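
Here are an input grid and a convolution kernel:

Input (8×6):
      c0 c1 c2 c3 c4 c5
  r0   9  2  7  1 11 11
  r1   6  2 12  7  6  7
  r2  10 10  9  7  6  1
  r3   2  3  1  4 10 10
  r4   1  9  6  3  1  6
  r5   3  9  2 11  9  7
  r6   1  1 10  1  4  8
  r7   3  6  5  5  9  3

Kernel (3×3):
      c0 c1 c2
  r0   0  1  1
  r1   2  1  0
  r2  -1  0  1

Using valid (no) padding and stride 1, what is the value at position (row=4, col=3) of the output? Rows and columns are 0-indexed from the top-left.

45

The receptive field on the input at this output position is [3 1 6 / 11 9 7 / 1 4 8]. Elementwise product with the kernel and sum: 1·1 + 6·1 + 11·2 + 9·1 + 1·-1 + 8·1.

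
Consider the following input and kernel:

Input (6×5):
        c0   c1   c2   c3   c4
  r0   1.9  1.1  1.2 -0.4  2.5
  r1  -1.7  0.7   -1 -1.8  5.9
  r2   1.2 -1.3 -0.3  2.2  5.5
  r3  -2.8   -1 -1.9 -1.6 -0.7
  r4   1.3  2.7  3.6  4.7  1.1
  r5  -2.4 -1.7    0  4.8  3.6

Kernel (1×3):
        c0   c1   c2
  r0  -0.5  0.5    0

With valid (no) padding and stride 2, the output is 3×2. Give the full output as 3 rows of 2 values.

Output[0,0]: The receptive field on the input at this output position is [1.9 1.1 1.2]. Elementwise product with the kernel and sum: 1.9·-0.5 + 1.1·0.5.

-0.4 -0.8
-1.25 1.25
0.7 0.55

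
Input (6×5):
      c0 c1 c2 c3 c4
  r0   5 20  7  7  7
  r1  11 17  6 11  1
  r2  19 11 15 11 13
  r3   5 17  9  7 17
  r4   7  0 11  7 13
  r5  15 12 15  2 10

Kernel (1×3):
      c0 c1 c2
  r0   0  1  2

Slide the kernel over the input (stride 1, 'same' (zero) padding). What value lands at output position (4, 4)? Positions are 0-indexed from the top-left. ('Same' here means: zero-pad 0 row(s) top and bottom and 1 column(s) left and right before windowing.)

13

The receptive field on the zero-padded input at this output position is [7 13 0]. Elementwise product with the kernel and sum: 13·1 + 0·2.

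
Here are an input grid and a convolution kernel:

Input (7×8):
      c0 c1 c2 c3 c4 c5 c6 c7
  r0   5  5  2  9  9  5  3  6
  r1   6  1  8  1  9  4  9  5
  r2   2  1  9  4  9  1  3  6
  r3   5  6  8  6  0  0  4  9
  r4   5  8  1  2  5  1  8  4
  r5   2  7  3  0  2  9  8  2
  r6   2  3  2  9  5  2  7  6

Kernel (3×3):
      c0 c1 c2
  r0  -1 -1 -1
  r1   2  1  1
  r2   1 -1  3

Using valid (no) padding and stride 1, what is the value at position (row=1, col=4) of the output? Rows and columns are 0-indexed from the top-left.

The receptive field on the input at this output position is [9 4 9 / 9 1 3 / 0 0 4]. Elementwise product with the kernel and sum: 9·-1 + 4·-1 + 9·-1 + 9·2 + 1·1 + 3·1 + 0·1 + 0·-1 + 4·3.

12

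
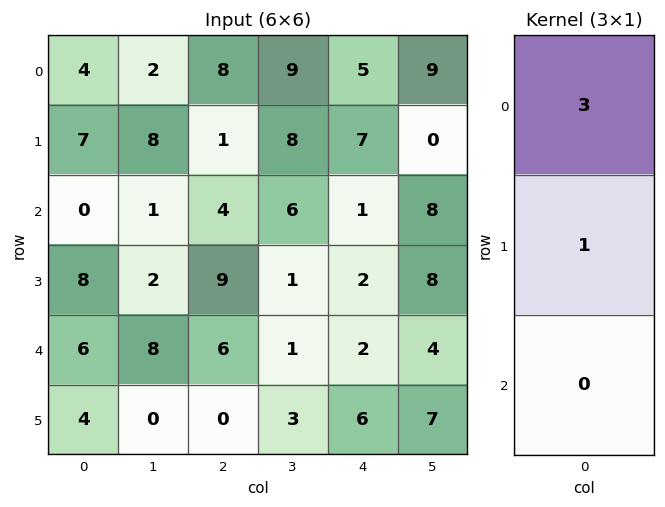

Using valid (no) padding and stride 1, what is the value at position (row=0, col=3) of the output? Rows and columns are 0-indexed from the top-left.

35

The receptive field on the input at this output position is [9 / 8 / 6]. Elementwise product with the kernel and sum: 9·3 + 8·1.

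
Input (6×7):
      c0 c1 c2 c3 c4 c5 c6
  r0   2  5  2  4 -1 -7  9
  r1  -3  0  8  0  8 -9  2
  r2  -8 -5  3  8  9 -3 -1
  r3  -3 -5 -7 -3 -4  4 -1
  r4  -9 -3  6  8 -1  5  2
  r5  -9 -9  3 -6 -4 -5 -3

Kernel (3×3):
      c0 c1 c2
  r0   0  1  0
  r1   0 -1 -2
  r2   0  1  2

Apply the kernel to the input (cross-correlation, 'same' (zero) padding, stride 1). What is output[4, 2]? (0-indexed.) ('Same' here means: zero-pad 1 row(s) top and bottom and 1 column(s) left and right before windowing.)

-38

The receptive field on the zero-padded input at this output position is [-5 -7 -3 / -3 6 8 / -9 3 -6]. Elementwise product with the kernel and sum: -7·1 + 6·-1 + 8·-2 + 3·1 + -6·2.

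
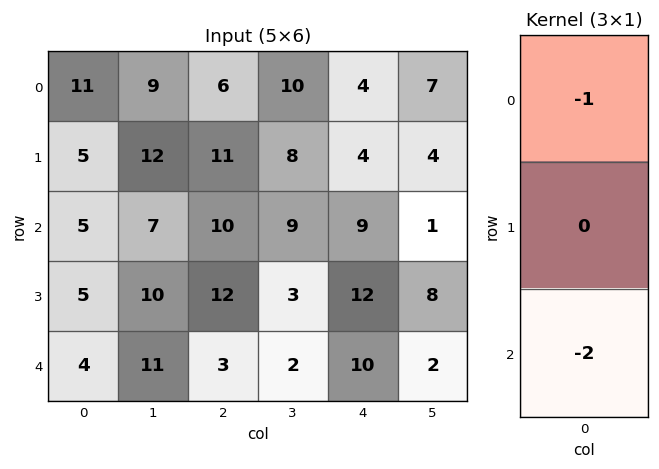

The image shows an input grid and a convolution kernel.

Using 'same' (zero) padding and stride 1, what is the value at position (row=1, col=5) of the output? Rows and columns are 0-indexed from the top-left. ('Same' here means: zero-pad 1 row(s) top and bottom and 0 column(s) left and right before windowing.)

-9

The receptive field on the zero-padded input at this output position is [7 / 4 / 1]. Elementwise product with the kernel and sum: 7·-1 + 1·-2.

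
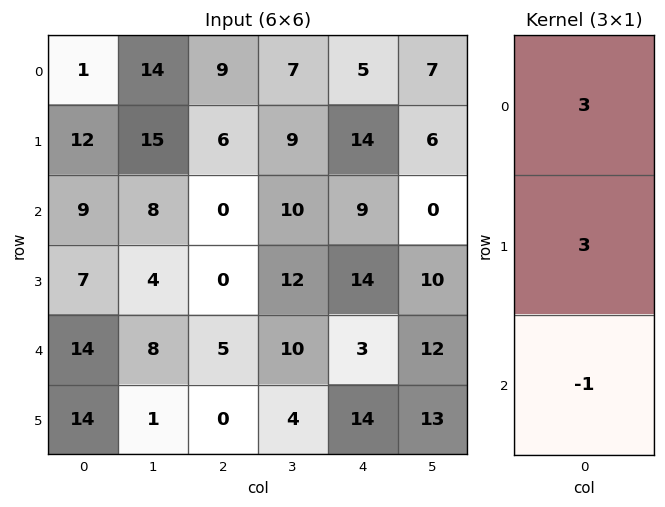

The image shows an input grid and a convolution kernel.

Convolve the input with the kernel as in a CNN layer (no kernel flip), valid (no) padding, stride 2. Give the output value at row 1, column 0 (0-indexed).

34

The receptive field on the input at this output position is [9 / 7 / 14]. Elementwise product with the kernel and sum: 9·3 + 7·3 + 14·-1.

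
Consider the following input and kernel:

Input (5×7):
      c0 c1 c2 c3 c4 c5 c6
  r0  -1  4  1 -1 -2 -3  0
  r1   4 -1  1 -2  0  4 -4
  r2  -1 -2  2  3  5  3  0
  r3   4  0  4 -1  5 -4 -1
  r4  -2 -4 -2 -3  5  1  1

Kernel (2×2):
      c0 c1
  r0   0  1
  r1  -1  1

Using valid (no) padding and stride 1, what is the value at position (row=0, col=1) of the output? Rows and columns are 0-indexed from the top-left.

3

The receptive field on the input at this output position is [4 1 / -1 1]. Elementwise product with the kernel and sum: 1·1 + -1·-1 + 1·1.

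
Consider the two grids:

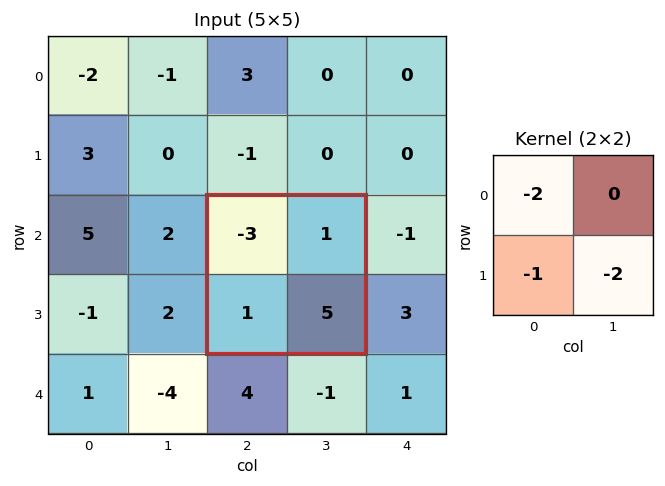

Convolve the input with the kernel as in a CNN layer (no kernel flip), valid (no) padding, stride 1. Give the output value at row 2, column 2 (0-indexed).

The receptive field on the input at this output position is [-3 1 / 1 5]. Elementwise product with the kernel and sum: -3·-2 + 1·-1 + 5·-2.

-5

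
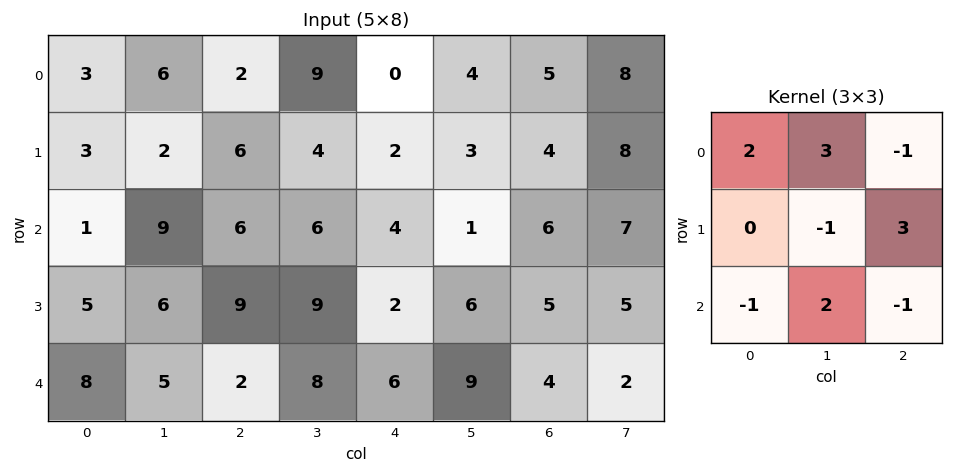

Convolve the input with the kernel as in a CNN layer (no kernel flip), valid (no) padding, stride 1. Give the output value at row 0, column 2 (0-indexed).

The receptive field on the input at this output position is [2 9 0 / 6 4 2 / 6 6 4]. Elementwise product with the kernel and sum: 2·2 + 9·3 + 0·-1 + 4·-1 + 2·3 + 6·-1 + 6·2 + 4·-1.

35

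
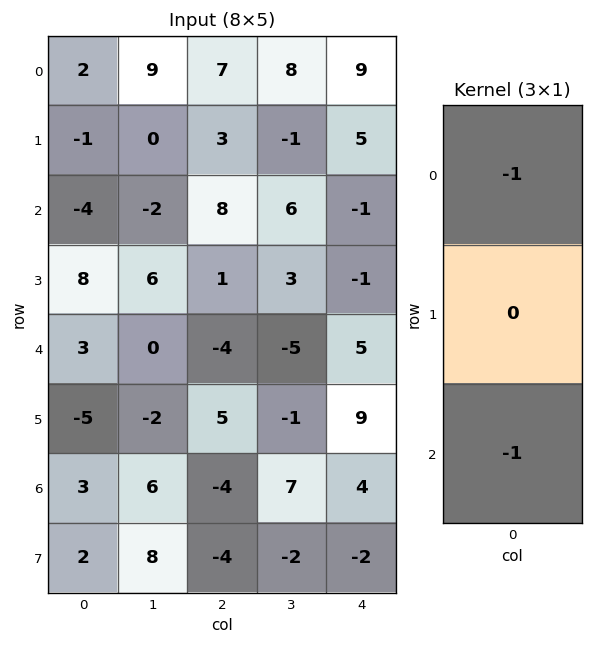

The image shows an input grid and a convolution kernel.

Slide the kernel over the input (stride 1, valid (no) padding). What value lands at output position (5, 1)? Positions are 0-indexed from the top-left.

The receptive field on the input at this output position is [-2 / 6 / 8]. Elementwise product with the kernel and sum: -2·-1 + 8·-1.

-6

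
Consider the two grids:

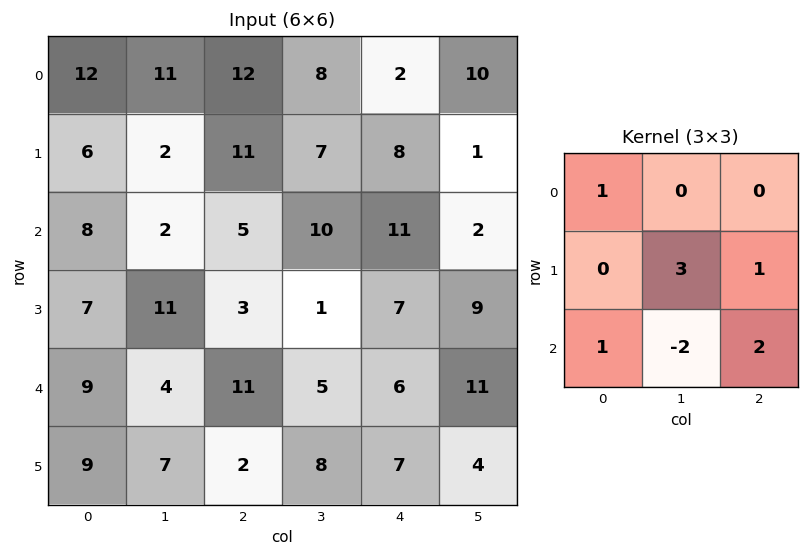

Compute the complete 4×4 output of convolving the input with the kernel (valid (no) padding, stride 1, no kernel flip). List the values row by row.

Output[0,0]: The receptive field on the input at this output position is [12 11 12 / 6 2 11 / 8 2 5]. Elementwise product with the kernel and sum: 12·1 + 2·3 + 11·1 + 8·1 + 2·-2 + 5·2.

43 63 48 25
8 34 67 47
67 4 28 55
29 68 24 32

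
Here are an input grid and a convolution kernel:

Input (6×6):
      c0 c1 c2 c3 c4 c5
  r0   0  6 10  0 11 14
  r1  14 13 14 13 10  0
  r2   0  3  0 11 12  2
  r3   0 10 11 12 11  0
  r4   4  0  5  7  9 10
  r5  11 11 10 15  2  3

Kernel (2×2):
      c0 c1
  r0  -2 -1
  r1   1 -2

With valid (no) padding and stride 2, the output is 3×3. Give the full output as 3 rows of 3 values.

Output[0,0]: The receptive field on the input at this output position is [0 6 / 14 13]. Elementwise product with the kernel and sum: 0·-2 + 6·-1 + 14·1 + 13·-2.
Output[0,1]: The receptive field on the input at this output position is [10 0 / 14 13]. Elementwise product with the kernel and sum: 10·-2 + 0·-1 + 14·1 + 13·-2.

-18 -32 -26
-23 -24 -15
-19 -37 -32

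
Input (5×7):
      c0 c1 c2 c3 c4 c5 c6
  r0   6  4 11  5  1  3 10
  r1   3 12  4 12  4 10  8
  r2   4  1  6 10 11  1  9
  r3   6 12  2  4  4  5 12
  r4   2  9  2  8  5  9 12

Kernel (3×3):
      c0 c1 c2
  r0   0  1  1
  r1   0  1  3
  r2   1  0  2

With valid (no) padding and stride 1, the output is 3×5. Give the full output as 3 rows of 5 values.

Output[0,0]: The receptive field on the input at this output position is [6 4 11 / 3 12 4 / 4 1 6]. Elementwise product with the kernel and sum: 4·1 + 11·1 + 12·1 + 4·3 + 4·1 + 6·2.
Output[0,1]: The receptive field on the input at this output position is [4 11 5 / 12 4 12 / 1 6 10]. Elementwise product with the kernel and sum: 11·1 + 5·1 + 4·1 + 12·3 + 1·1 + 10·2.

55 77 58 50 76
45 72 69 42 74
31 55 49 57 80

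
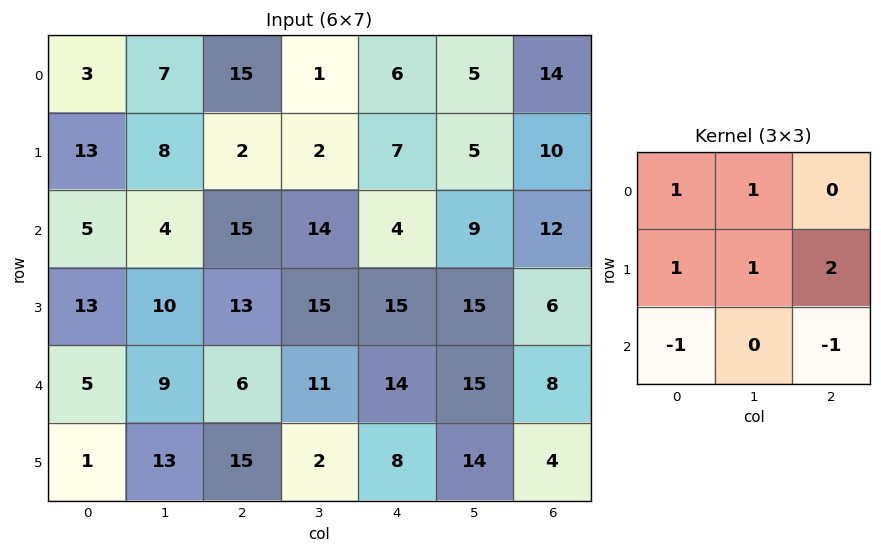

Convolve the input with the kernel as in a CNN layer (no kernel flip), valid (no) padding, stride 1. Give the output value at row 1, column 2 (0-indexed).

13

The receptive field on the input at this output position is [2 2 7 / 15 14 4 / 13 15 15]. Elementwise product with the kernel and sum: 2·1 + 2·1 + 15·1 + 14·1 + 4·2 + 13·-1 + 15·-1.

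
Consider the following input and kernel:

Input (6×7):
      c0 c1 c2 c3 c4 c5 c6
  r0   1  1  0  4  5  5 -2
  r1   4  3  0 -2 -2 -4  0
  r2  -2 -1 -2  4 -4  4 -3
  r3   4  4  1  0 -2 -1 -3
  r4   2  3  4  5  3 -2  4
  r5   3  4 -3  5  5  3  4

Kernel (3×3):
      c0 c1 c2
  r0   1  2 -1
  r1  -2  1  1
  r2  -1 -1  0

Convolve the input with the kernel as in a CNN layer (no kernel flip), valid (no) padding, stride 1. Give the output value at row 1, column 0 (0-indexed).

The receptive field on the input at this output position is [4 3 0 / -2 -1 -2 / 4 4 1]. Elementwise product with the kernel and sum: 4·1 + 3·2 + 0·-1 + -2·-2 + -1·1 + -2·1 + 4·-1 + 4·-1.

3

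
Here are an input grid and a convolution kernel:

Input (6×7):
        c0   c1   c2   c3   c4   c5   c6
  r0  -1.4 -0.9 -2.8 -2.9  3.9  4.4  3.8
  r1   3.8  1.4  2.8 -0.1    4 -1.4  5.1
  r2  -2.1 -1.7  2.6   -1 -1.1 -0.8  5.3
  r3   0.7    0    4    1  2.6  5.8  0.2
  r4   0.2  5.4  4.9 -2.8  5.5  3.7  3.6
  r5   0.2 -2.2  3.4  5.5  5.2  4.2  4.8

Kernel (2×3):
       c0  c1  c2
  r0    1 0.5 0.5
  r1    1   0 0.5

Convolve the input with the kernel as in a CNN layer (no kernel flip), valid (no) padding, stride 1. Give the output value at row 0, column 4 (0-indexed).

The receptive field on the input at this output position is [3.9 4.4 3.8 / 4 -1.4 5.1]. Elementwise product with the kernel and sum: 3.9·1 + 4.4·0.5 + 3.8·0.5 + 4·1 + 5.1·0.5.

14.55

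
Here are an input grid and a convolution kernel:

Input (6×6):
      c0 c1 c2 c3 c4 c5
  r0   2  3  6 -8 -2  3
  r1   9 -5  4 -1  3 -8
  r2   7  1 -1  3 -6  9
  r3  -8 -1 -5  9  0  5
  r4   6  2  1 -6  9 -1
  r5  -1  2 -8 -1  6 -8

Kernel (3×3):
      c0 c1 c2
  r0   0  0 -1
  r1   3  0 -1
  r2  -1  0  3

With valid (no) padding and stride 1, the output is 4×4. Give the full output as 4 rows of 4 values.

Output[0,0]: The receptive field on the input at this output position is [2 3 6 / 9 -5 4 / 7 1 -1]. Elementwise product with the kernel and sum: 6·-1 + 9·3 + 4·-1 + 7·-1 + -1·3.
Output[0,1]: The receptive field on the input at this output position is [3 6 -8 / -5 4 -1 / 1 -1 3]. Elementwise product with the kernel and sum: -8·-1 + -5·3 + -1·-1 + 1·-1 + 3·3.

7 2 -6 26
11 29 5 14
-21 -35 17 16
-1 -2 20 -45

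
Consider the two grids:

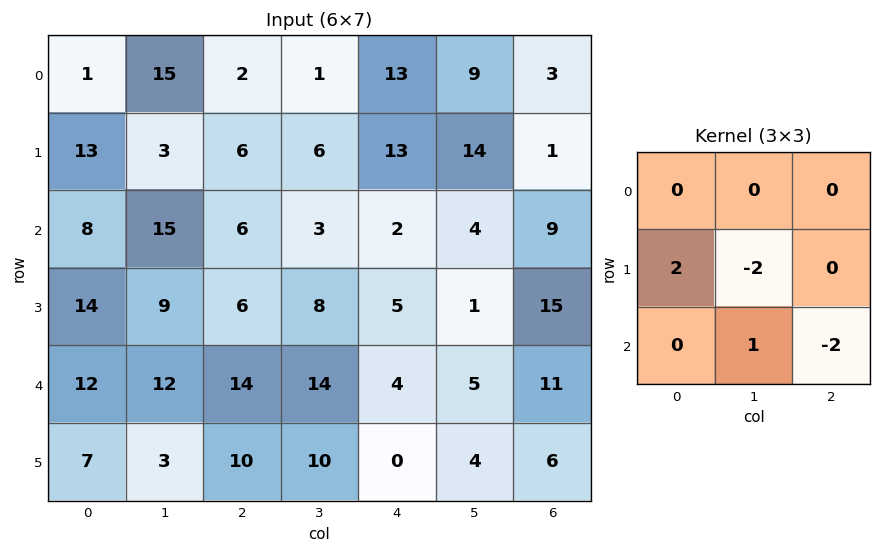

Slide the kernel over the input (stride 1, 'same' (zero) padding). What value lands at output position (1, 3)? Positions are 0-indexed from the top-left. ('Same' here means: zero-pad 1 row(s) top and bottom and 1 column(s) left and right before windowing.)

The receptive field on the zero-padded input at this output position is [2 1 13 / 6 6 13 / 6 3 2]. Elementwise product with the kernel and sum: 6·2 + 6·-2 + 3·1 + 2·-2.

-1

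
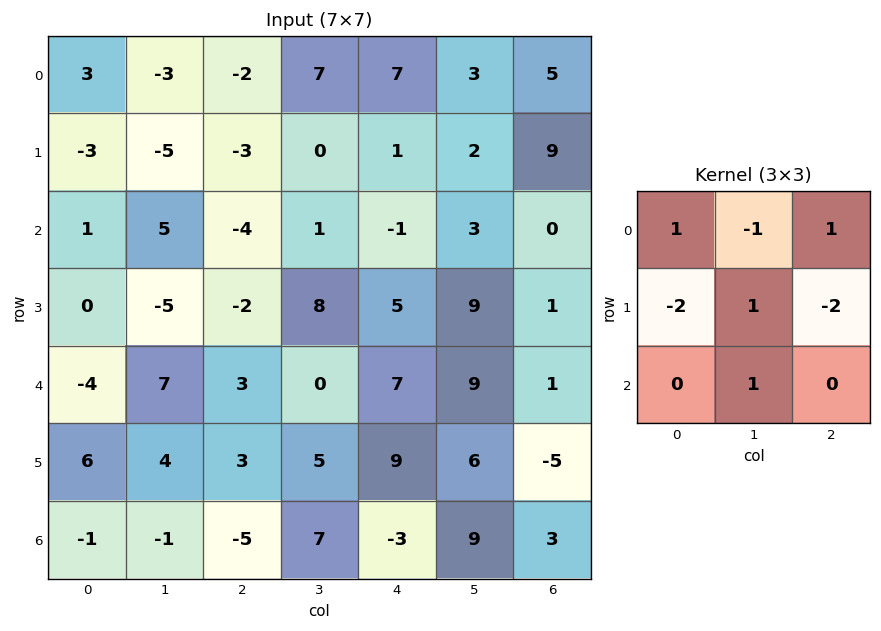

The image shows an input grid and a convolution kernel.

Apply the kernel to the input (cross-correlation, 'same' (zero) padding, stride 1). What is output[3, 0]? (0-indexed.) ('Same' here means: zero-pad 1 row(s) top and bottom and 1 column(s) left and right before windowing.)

10

The receptive field on the zero-padded input at this output position is [0 1 5 / 0 0 -5 / 0 -4 7]. Elementwise product with the kernel and sum: 0·1 + 1·-1 + 5·1 + 0·-2 + 0·1 + -5·-2 + -4·1.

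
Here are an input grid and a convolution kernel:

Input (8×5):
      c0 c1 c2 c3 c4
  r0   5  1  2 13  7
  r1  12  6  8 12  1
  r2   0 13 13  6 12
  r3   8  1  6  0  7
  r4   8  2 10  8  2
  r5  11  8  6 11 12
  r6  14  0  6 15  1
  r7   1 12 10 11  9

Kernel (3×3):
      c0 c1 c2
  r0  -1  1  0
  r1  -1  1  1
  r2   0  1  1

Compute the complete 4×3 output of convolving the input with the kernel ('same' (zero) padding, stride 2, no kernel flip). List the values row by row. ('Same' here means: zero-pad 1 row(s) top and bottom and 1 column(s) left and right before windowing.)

Output[0,0]: The receptive field on the zero-padded input at this output position is [0 0 0 / 0 5 1 / 0 12 6]. Elementwise product with the kernel and sum: 0·-1 + 0·1 + 0·-1 + 5·1 + 1·1 + 12·1 + 6·1.
Output[0,1]: The receptive field on the zero-padded input at this output position is [0 0 0 / 1 2 13 / 6 8 12]. Elementwise product with the kernel and sum: 0·-1 + 0·1 + 1·-1 + 2·1 + 13·1 + 8·1 + 12·1.

24 34 -5
34 14 2
37 38 13
38 40 -4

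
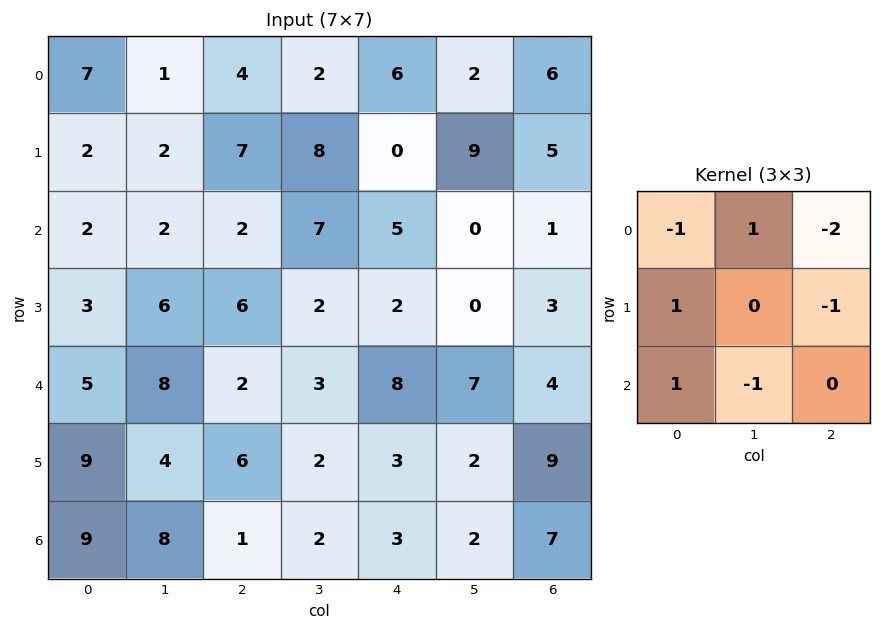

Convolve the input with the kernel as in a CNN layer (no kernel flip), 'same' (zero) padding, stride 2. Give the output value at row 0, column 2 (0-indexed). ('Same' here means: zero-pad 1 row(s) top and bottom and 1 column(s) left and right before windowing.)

The receptive field on the zero-padded input at this output position is [0 0 0 / 2 6 2 / 8 0 9]. Elementwise product with the kernel and sum: 0·-1 + 0·1 + 0·-2 + 2·1 + 2·-1 + 8·1 + 0·-1.

8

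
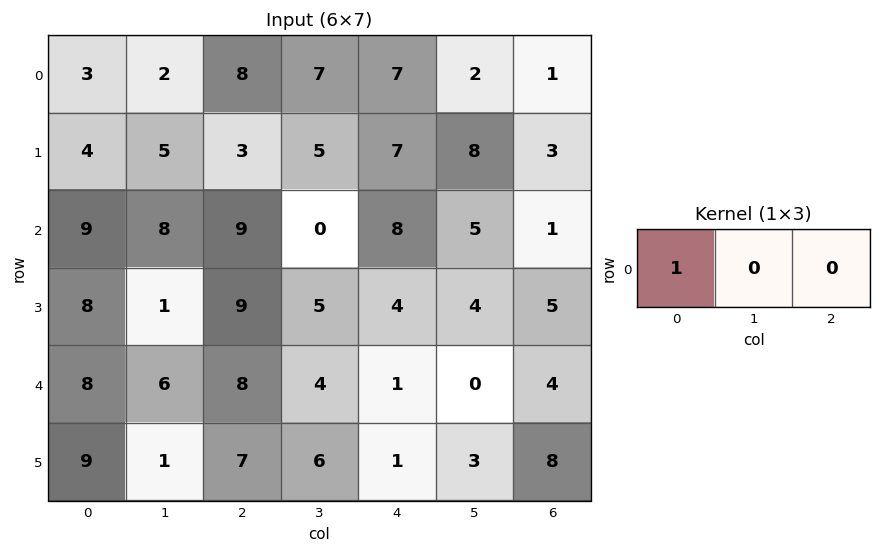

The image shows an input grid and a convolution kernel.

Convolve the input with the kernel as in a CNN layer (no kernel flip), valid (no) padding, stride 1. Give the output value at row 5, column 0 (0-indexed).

The receptive field on the input at this output position is [9 1 7]. Elementwise product with the kernel and sum: 9·1.

9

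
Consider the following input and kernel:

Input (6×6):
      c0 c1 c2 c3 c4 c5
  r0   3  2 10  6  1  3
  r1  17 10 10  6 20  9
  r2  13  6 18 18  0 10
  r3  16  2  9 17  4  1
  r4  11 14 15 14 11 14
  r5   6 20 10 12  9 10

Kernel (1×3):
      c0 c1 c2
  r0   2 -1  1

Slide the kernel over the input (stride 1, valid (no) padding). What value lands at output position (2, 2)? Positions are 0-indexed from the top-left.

18

The receptive field on the input at this output position is [18 18 0]. Elementwise product with the kernel and sum: 18·2 + 18·-1 + 0·1.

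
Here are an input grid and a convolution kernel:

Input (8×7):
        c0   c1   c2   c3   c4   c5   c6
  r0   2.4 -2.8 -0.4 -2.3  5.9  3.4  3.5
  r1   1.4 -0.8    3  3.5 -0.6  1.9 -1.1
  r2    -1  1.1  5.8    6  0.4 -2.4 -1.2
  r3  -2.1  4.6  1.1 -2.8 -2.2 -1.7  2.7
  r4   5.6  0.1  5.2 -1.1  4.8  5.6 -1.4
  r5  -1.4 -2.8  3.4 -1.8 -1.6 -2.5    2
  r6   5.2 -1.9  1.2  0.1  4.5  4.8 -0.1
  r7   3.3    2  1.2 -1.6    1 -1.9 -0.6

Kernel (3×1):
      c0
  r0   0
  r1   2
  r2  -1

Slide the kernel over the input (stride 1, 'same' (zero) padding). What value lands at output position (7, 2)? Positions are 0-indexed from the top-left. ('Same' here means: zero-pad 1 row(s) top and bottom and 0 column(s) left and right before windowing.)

2.4

The receptive field on the zero-padded input at this output position is [1.2 / 1.2 / 0]. Elementwise product with the kernel and sum: 1.2·2 + 0·-1.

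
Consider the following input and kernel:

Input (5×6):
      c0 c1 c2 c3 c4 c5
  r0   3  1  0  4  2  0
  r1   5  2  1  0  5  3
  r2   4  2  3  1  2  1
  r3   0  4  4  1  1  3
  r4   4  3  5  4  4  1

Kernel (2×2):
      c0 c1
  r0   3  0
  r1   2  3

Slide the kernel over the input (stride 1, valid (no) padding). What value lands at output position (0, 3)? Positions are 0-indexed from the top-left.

The receptive field on the input at this output position is [4 2 / 0 5]. Elementwise product with the kernel and sum: 4·3 + 0·2 + 5·3.

27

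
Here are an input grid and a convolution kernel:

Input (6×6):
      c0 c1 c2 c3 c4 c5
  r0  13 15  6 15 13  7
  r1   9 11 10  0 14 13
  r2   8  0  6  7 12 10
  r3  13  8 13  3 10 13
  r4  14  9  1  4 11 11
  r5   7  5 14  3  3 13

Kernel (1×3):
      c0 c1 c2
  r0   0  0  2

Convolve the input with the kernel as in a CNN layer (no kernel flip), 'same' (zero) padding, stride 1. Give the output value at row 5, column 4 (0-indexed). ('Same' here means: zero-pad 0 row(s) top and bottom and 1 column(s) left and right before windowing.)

The receptive field on the zero-padded input at this output position is [3 3 13]. Elementwise product with the kernel and sum: 13·2.

26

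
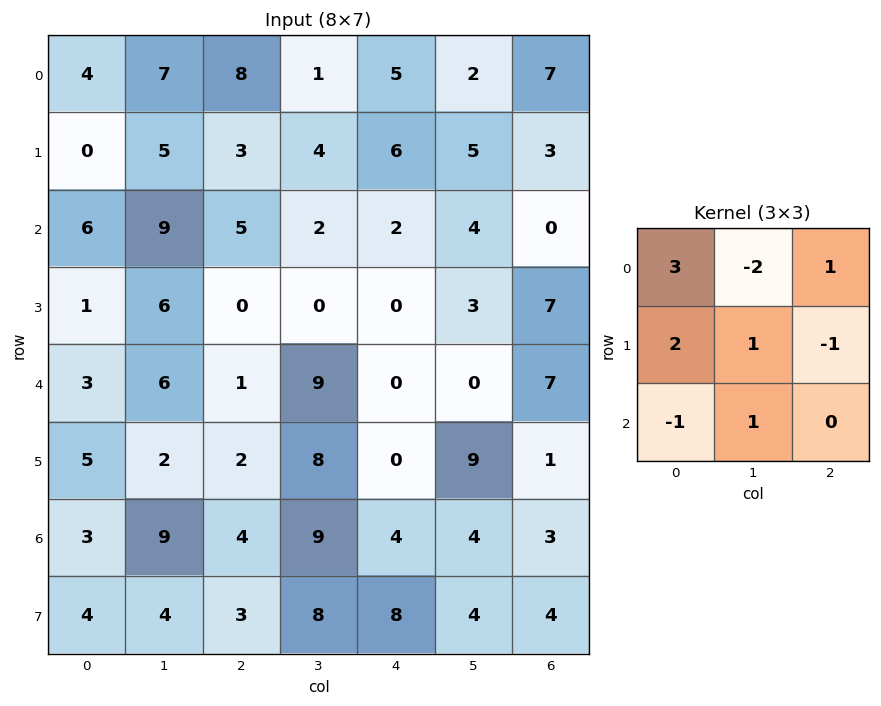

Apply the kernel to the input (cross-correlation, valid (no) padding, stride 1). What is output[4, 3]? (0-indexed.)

29

The receptive field on the input at this output position is [9 0 0 / 8 0 9 / 9 4 4]. Elementwise product with the kernel and sum: 9·3 + 0·-2 + 0·1 + 8·2 + 0·1 + 9·-1 + 9·-1 + 4·1.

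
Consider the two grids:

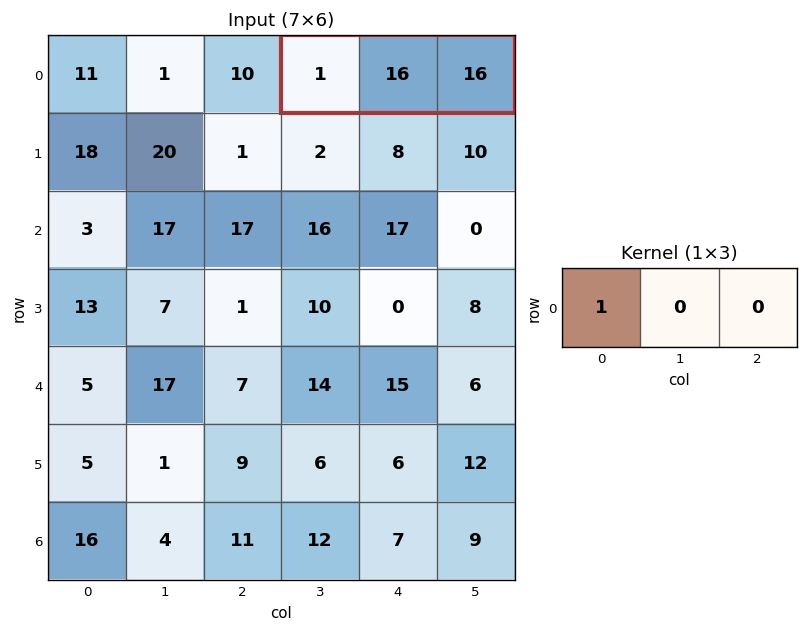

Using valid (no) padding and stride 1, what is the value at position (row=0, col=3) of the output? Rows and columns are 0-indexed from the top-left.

The receptive field on the input at this output position is [1 16 16]. Elementwise product with the kernel and sum: 1·1.

1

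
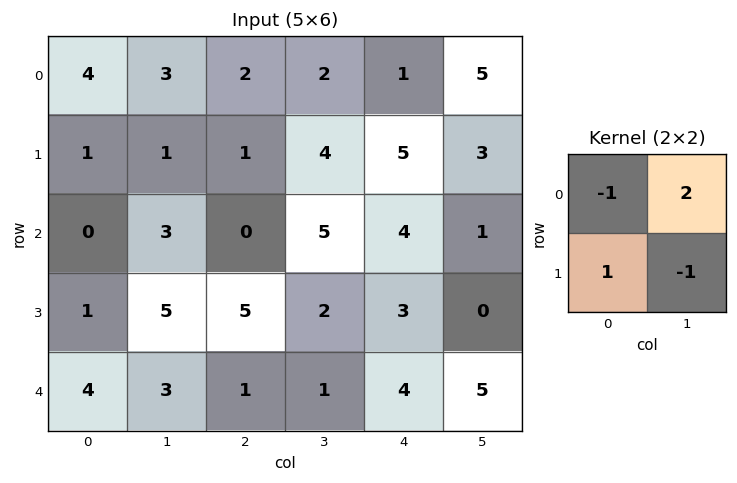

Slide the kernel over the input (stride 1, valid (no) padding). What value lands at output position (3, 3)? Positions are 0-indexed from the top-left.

1

The receptive field on the input at this output position is [2 3 / 1 4]. Elementwise product with the kernel and sum: 2·-1 + 3·2 + 1·1 + 4·-1.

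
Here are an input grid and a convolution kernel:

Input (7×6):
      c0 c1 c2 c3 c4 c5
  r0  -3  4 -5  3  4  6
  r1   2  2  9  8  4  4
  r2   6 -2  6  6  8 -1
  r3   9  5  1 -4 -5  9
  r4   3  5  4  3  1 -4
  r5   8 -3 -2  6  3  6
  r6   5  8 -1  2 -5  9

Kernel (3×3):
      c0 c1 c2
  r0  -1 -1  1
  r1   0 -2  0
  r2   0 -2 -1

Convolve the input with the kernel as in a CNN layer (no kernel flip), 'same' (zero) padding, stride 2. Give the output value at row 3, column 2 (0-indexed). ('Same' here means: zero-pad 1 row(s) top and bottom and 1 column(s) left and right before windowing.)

7

The receptive field on the zero-padded input at this output position is [6 3 6 / 2 -5 9 / 0 0 0]. Elementwise product with the kernel and sum: 6·-1 + 3·-1 + 6·1 + -5·-2 + 0·-2 + 0·-1.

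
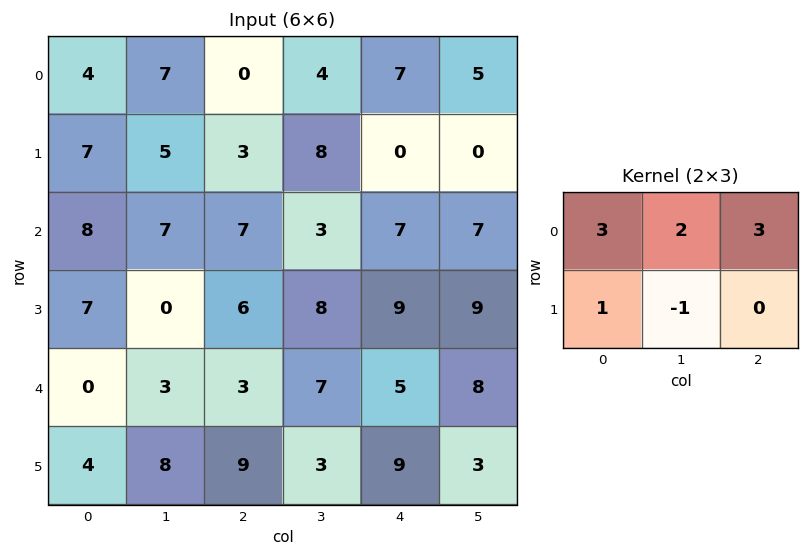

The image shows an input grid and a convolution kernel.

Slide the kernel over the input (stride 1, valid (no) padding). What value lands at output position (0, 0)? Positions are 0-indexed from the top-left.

The receptive field on the input at this output position is [4 7 0 / 7 5 3]. Elementwise product with the kernel and sum: 4·3 + 7·2 + 0·3 + 7·1 + 5·-1.

28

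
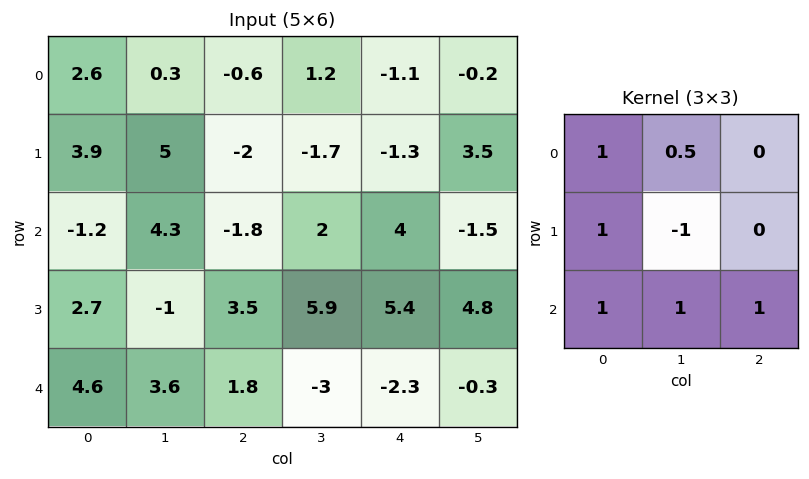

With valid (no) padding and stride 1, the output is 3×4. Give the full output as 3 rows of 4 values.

2.95 11.5 3.9 4.75
6.1 18.5 8.15 11.75
14.65 1.3 -6.7 -1.1

Output[0,0]: The receptive field on the input at this output position is [2.6 0.3 -0.6 / 3.9 5 -2 / -1.2 4.3 -1.8]. Elementwise product with the kernel and sum: 2.6·1 + 0.3·0.5 + 3.9·1 + 5·-1 + -1.2·1 + 4.3·1 + -1.8·1.
Output[0,1]: The receptive field on the input at this output position is [0.3 -0.6 1.2 / 5 -2 -1.7 / 4.3 -1.8 2]. Elementwise product with the kernel and sum: 0.3·1 + -0.6·0.5 + 5·1 + -2·-1 + 4.3·1 + -1.8·1 + 2·1.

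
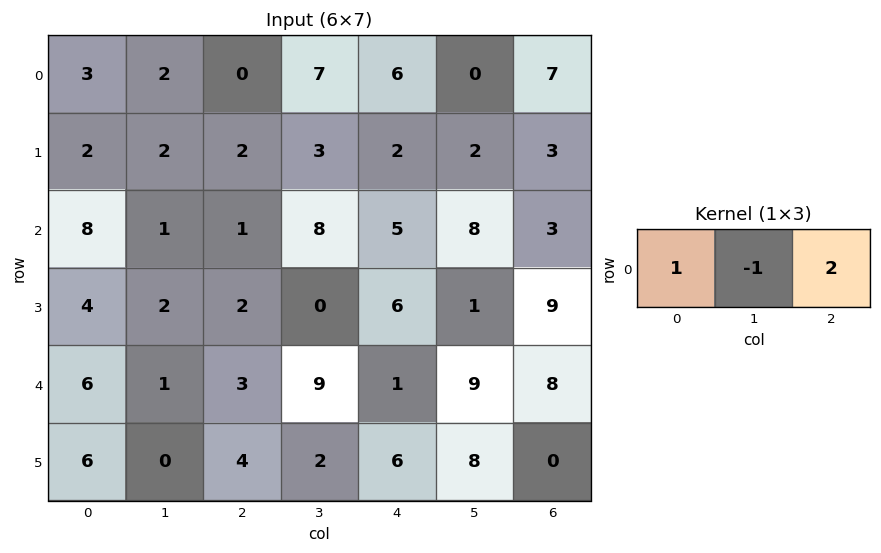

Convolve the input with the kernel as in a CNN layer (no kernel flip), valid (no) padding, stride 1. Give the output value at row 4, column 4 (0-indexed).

8

The receptive field on the input at this output position is [1 9 8]. Elementwise product with the kernel and sum: 1·1 + 9·-1 + 8·2.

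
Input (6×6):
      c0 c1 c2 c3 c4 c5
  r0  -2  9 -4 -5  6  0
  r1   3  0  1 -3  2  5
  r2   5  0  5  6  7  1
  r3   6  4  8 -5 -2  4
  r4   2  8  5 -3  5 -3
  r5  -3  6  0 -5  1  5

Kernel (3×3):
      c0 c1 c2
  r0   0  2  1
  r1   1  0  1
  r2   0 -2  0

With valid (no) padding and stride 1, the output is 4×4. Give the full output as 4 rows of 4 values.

18 -26 -13 0
3 -11 18 20
3 5 31 4
11 16 8 -8

Output[0,0]: The receptive field on the input at this output position is [-2 9 -4 / 3 0 1 / 5 0 5]. Elementwise product with the kernel and sum: 9·2 + -4·1 + 3·1 + 1·1 + 0·-2.
Output[0,1]: The receptive field on the input at this output position is [9 -4 -5 / 0 1 -3 / 0 5 6]. Elementwise product with the kernel and sum: -4·2 + -5·1 + 0·1 + -3·1 + 5·-2.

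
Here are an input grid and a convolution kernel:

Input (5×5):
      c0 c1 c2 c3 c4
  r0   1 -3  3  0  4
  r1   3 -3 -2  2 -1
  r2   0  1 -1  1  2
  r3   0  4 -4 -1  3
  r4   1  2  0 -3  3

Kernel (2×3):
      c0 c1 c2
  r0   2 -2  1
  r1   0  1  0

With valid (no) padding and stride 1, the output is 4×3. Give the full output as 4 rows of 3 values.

Output[0,0]: The receptive field on the input at this output position is [1 -3 3 / 3 -3 -2]. Elementwise product with the kernel and sum: 1·2 + -3·-2 + 3·1 + -3·1.
Output[0,1]: The receptive field on the input at this output position is [-3 3 0 / -3 -2 2]. Elementwise product with the kernel and sum: -3·2 + 3·-2 + 0·1 + -2·1.

8 -14 12
11 -1 -8
1 1 -3
-10 15 -6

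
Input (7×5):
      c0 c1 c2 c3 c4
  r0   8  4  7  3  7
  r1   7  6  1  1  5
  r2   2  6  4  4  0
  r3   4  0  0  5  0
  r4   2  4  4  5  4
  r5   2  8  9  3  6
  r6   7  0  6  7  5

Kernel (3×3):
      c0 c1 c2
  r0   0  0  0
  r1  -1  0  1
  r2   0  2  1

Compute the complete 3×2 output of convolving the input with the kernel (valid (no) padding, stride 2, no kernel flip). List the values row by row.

10 12
8 14
13 16

Output[0,0]: The receptive field on the input at this output position is [8 4 7 / 7 6 1 / 2 6 4]. Elementwise product with the kernel and sum: 7·-1 + 1·1 + 6·2 + 4·1.
Output[0,1]: The receptive field on the input at this output position is [7 3 7 / 1 1 5 / 4 4 0]. Elementwise product with the kernel and sum: 1·-1 + 5·1 + 4·2 + 0·1.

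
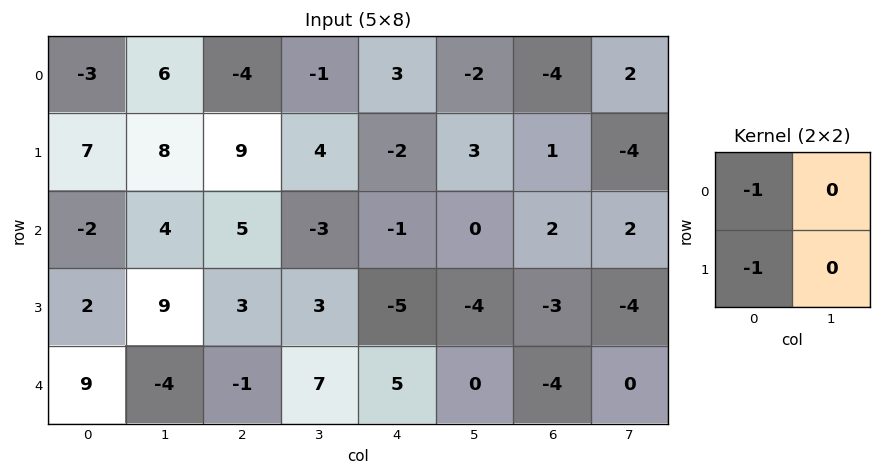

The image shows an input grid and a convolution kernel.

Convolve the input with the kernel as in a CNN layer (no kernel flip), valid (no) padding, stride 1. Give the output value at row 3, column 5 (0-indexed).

The receptive field on the input at this output position is [-4 -3 / 0 -4]. Elementwise product with the kernel and sum: -4·-1 + 0·-1.

4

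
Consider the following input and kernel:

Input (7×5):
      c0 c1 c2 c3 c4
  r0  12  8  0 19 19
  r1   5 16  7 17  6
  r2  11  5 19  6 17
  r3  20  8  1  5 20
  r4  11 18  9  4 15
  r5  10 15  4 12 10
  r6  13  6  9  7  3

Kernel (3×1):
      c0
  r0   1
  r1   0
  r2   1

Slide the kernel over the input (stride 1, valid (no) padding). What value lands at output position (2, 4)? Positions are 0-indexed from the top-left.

32

The receptive field on the input at this output position is [17 / 20 / 15]. Elementwise product with the kernel and sum: 17·1 + 15·1.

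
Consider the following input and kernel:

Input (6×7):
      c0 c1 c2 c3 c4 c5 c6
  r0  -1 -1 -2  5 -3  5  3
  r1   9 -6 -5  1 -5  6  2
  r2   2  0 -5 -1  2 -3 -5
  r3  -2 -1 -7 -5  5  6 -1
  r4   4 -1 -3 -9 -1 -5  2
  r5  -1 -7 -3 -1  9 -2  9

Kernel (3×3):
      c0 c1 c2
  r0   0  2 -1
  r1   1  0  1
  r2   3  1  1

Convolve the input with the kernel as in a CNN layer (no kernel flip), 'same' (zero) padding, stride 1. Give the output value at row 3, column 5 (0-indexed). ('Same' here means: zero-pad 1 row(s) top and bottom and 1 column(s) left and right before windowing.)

The receptive field on the zero-padded input at this output position is [2 -3 -5 / 5 6 -1 / -1 -5 2]. Elementwise product with the kernel and sum: -3·2 + -5·-1 + 5·1 + -1·1 + -1·3 + -5·1 + 2·1.

-3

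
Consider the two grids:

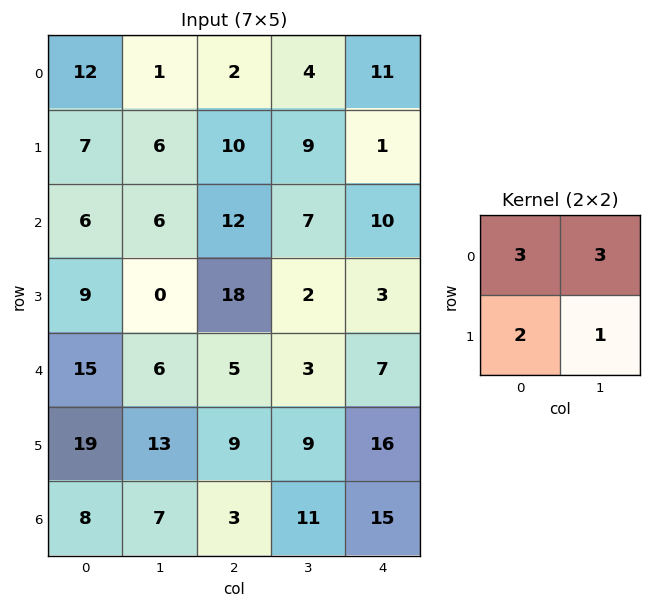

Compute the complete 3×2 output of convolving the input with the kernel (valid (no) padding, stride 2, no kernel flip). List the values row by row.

Output[0,0]: The receptive field on the input at this output position is [12 1 / 7 6]. Elementwise product with the kernel and sum: 12·3 + 1·3 + 7·2 + 6·1.

59 47
54 95
114 51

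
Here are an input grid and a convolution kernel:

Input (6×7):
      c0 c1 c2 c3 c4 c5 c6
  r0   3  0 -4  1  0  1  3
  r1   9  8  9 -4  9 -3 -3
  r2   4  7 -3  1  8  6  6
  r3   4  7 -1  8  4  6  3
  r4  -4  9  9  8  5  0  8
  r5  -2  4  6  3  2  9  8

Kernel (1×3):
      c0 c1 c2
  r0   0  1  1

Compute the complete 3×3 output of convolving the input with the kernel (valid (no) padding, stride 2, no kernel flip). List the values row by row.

Output[0,0]: The receptive field on the input at this output position is [3 0 -4]. Elementwise product with the kernel and sum: 0·1 + -4·1.

-4 1 4
4 9 12
18 13 8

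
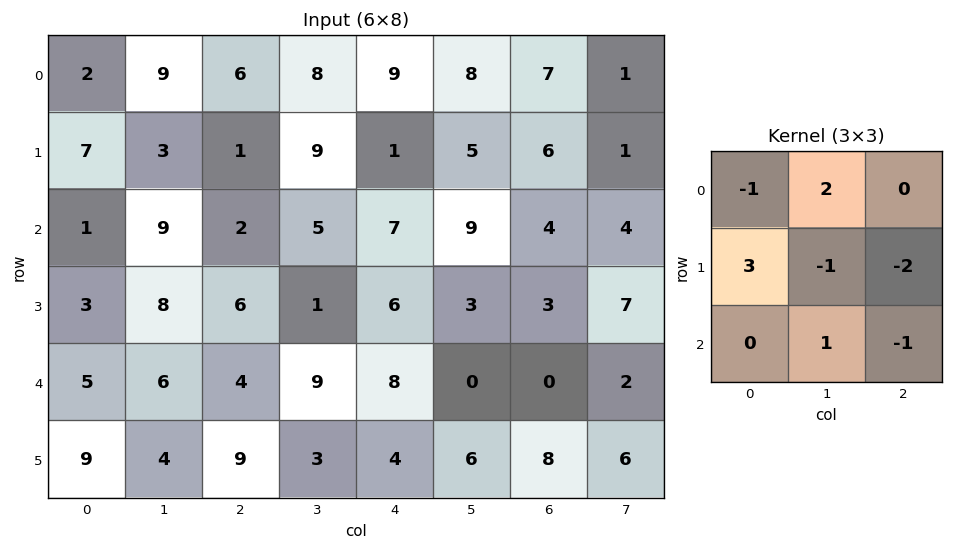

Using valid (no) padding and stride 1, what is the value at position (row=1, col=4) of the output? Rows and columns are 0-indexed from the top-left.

13

The receptive field on the input at this output position is [1 5 6 / 7 9 4 / 6 3 3]. Elementwise product with the kernel and sum: 1·-1 + 5·2 + 7·3 + 9·-1 + 4·-2 + 3·1 + 3·-1.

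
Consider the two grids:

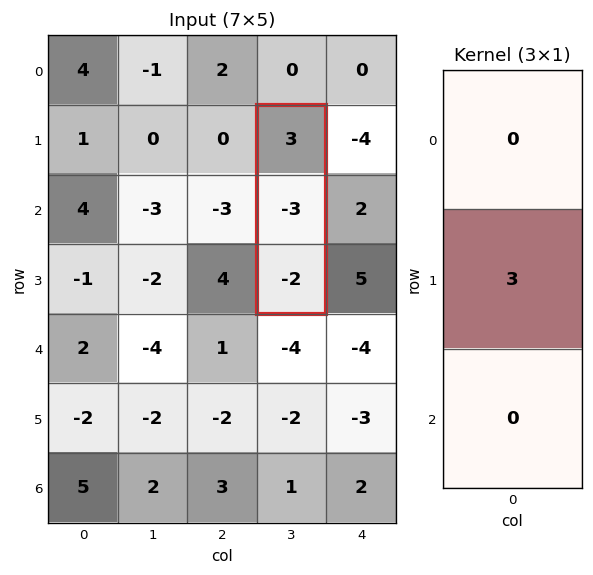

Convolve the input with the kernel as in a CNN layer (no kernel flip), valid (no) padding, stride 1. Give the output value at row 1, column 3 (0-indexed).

-9

The receptive field on the input at this output position is [3 / -3 / -2]. Elementwise product with the kernel and sum: -3·3.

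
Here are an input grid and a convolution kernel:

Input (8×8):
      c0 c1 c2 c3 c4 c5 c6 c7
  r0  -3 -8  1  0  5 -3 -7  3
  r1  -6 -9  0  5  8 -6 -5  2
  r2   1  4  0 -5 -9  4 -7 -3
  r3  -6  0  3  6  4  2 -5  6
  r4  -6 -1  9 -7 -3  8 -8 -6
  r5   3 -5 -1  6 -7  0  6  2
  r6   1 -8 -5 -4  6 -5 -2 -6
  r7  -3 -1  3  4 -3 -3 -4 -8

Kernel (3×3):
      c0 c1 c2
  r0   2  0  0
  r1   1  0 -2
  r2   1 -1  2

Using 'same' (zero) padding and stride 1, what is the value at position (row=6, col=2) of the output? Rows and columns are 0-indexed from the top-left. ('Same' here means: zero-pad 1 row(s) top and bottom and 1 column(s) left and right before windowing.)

-6

The receptive field on the zero-padded input at this output position is [-5 -1 6 / -8 -5 -4 / -1 3 4]. Elementwise product with the kernel and sum: -5·2 + -8·1 + -4·-2 + -1·1 + 3·-1 + 4·2.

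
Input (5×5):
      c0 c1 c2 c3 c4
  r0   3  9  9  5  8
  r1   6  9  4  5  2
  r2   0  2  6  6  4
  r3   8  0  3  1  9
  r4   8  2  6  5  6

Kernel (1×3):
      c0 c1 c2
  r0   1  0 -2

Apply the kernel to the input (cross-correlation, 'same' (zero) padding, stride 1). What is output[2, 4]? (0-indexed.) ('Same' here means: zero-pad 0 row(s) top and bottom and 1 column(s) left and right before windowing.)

The receptive field on the zero-padded input at this output position is [6 4 0]. Elementwise product with the kernel and sum: 6·1 + 0·-2.

6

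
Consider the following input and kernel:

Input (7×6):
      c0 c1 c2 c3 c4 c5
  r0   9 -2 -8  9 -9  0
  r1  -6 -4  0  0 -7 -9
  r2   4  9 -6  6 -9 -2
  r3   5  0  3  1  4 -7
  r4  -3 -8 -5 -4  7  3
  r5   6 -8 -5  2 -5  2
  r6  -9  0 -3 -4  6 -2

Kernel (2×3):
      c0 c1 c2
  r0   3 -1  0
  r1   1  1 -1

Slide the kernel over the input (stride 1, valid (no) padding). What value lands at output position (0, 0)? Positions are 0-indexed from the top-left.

19

The receptive field on the input at this output position is [9 -2 -8 / -6 -4 0]. Elementwise product with the kernel and sum: 9·3 + -2·-1 + -6·1 + -4·1 + 0·-1.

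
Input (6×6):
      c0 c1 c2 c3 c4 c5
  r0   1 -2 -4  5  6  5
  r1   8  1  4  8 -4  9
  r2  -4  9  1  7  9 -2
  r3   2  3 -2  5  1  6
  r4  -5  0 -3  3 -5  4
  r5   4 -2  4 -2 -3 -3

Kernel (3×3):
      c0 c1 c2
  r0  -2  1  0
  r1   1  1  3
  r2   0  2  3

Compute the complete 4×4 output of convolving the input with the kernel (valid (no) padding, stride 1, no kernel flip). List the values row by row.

Output[0,0]: The receptive field on the input at this output position is [1 -2 -4 / 8 1 4 / -4 9 1]. Elementwise product with the kernel and sum: 1·-2 + -2·1 + 8·1 + 1·1 + 4·3 + 9·2 + 1·3.

38 52 54 39
-7 44 48 10
7 2 2 21
-7 0 -19 -14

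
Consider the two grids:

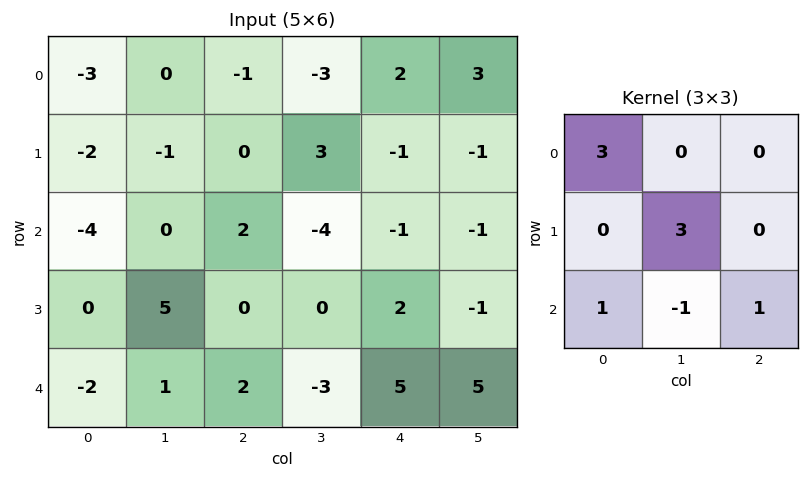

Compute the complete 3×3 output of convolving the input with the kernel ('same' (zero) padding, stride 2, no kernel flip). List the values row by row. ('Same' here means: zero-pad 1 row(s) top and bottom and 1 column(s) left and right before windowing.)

Output[0,0]: The receptive field on the zero-padded input at this output position is [0 0 0 / 0 -3 0 / 0 -2 -1]. Elementwise product with the kernel and sum: 0·3 + -3·3 + 0·1 + -2·-1 + -1·1.

-8 -1 9
-7 8 3
-6 21 15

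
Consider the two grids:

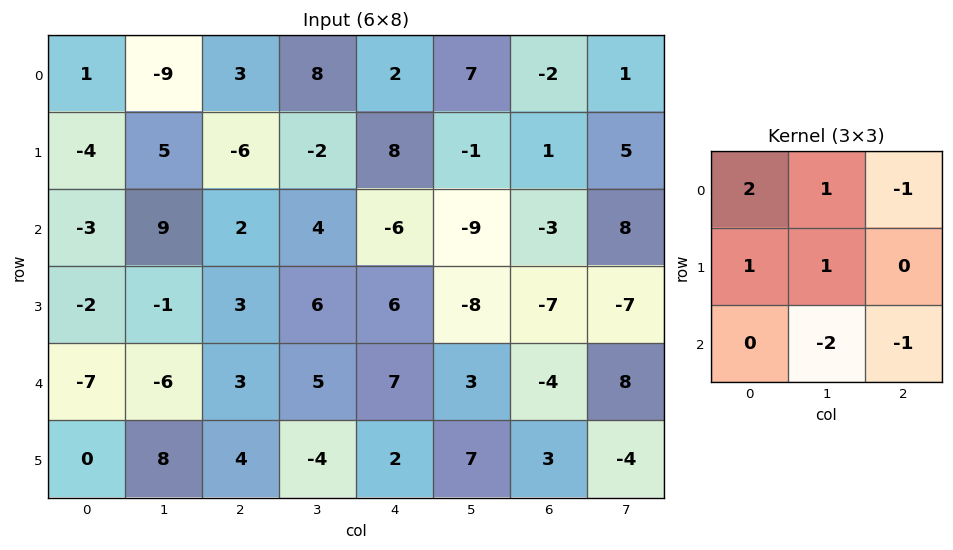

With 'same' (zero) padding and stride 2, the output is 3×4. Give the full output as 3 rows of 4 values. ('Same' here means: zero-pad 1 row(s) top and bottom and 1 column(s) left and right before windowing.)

4 8 -5 -2
-7 5 -1 3
-16 -12 27 -19

Output[0,0]: The receptive field on the zero-padded input at this output position is [0 0 0 / 0 1 -9 / 0 -4 5]. Elementwise product with the kernel and sum: 0·2 + 0·1 + 0·-1 + 0·1 + 1·1 + -4·-2 + 5·-1.
Output[0,1]: The receptive field on the zero-padded input at this output position is [0 0 0 / -9 3 8 / 5 -6 -2]. Elementwise product with the kernel and sum: 0·2 + 0·1 + 0·-1 + -9·1 + 3·1 + -6·-2 + -2·-1.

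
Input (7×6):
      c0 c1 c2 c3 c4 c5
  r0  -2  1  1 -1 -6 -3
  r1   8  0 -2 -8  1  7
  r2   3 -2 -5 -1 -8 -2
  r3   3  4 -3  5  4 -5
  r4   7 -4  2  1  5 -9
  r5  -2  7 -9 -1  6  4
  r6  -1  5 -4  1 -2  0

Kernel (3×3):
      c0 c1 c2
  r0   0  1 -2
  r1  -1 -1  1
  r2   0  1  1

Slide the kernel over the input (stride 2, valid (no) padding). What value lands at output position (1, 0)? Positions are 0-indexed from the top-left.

-4

The receptive field on the input at this output position is [3 -2 -5 / 3 4 -3 / 7 -4 2]. Elementwise product with the kernel and sum: -2·1 + -5·-2 + 3·-1 + 4·-1 + -3·1 + -4·1 + 2·1.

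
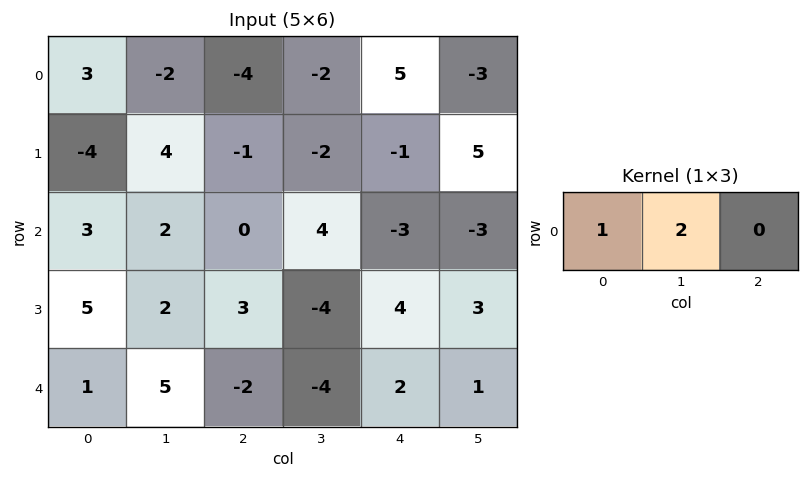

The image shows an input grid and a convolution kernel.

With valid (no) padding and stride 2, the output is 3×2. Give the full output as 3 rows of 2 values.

Output[0,0]: The receptive field on the input at this output position is [3 -2 -4]. Elementwise product with the kernel and sum: 3·1 + -2·2.
Output[0,1]: The receptive field on the input at this output position is [-4 -2 5]. Elementwise product with the kernel and sum: -4·1 + -2·2.

-1 -8
7 8
11 -10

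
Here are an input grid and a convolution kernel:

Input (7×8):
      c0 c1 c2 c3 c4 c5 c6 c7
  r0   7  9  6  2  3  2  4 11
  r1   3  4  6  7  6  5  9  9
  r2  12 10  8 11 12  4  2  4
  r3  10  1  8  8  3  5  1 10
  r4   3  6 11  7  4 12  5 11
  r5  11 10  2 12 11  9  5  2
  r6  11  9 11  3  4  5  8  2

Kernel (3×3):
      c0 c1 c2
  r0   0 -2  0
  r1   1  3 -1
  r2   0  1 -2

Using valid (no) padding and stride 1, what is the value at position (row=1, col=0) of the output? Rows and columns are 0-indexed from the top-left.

11

The receptive field on the input at this output position is [3 4 6 / 12 10 8 / 10 1 8]. Elementwise product with the kernel and sum: 4·-2 + 12·1 + 10·3 + 8·-1 + 1·1 + 8·-2.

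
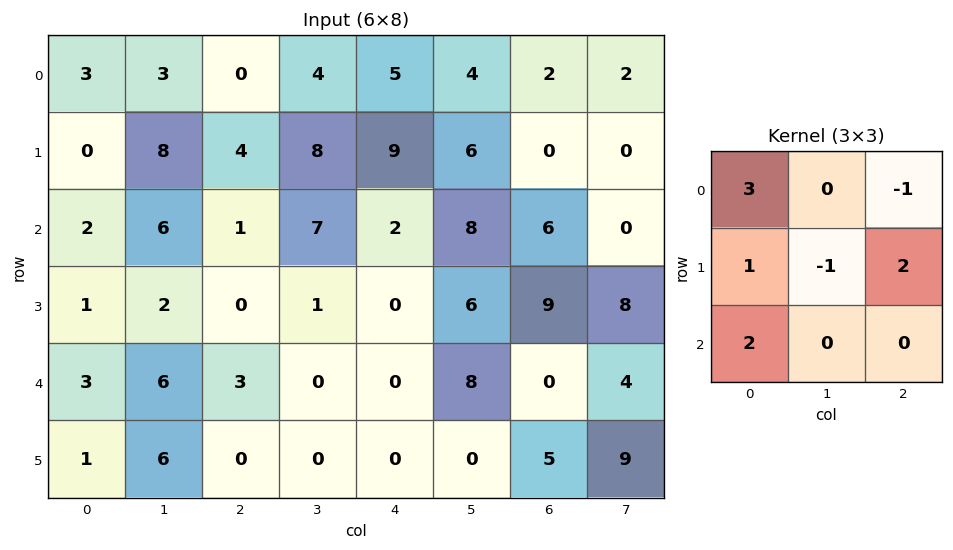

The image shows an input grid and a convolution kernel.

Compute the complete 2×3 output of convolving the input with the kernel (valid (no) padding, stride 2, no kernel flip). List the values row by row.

Output[0,0]: The receptive field on the input at this output position is [3 3 0 / 0 8 4 / 2 6 1]. Elementwise product with the kernel and sum: 3·3 + 0·-1 + 0·1 + 8·-1 + 4·2 + 2·2.

13 11 20
10 6 12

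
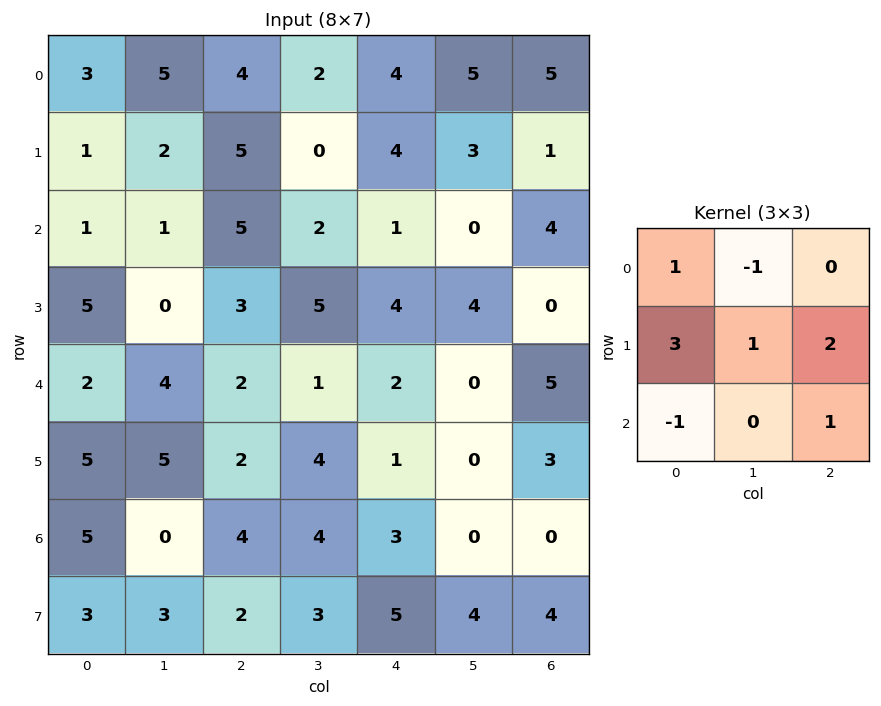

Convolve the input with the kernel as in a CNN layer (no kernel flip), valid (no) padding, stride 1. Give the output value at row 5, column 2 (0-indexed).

The receptive field on the input at this output position is [2 4 1 / 4 4 3 / 2 3 5]. Elementwise product with the kernel and sum: 2·1 + 4·-1 + 4·3 + 4·1 + 3·2 + 2·-1 + 5·1.

23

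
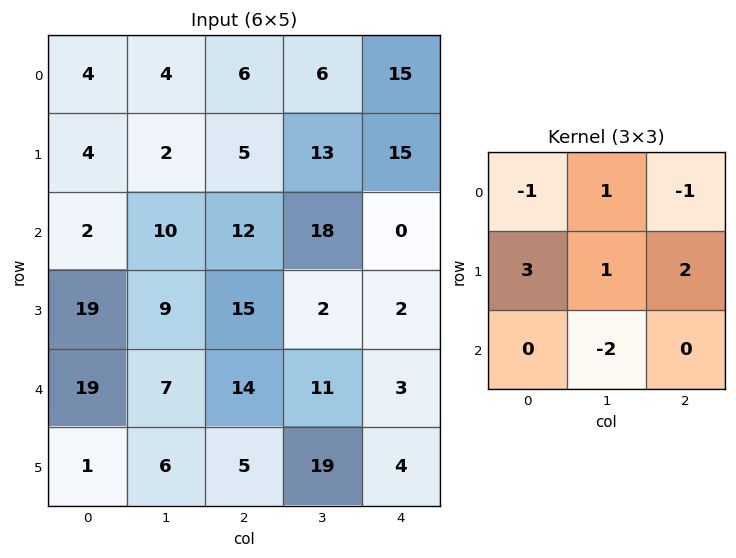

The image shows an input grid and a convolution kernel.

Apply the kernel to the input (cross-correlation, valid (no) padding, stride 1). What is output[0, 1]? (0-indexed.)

The receptive field on the input at this output position is [4 6 6 / 2 5 13 / 10 12 18]. Elementwise product with the kernel and sum: 4·-1 + 6·1 + 6·-1 + 2·3 + 5·1 + 13·2 + 12·-2.

9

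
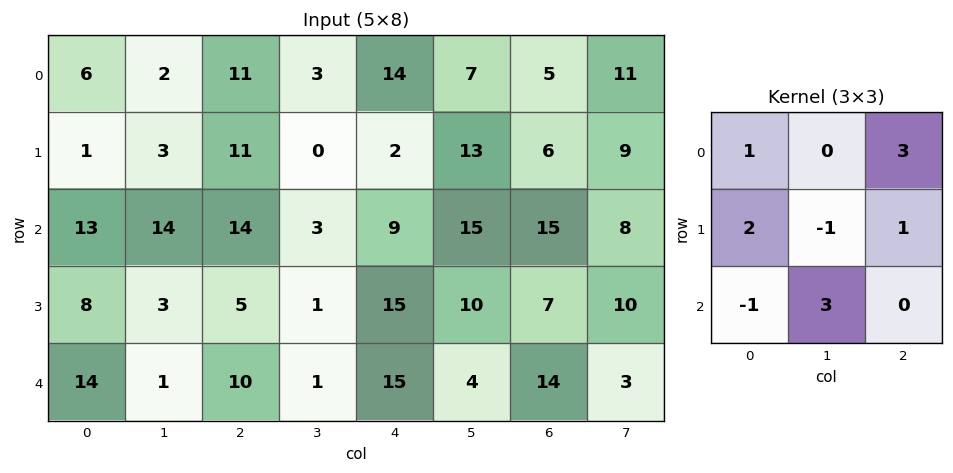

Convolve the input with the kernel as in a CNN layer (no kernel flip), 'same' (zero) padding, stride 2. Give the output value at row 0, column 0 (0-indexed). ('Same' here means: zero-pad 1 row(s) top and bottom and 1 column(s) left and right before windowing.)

-1

The receptive field on the zero-padded input at this output position is [0 0 0 / 0 6 2 / 0 1 3]. Elementwise product with the kernel and sum: 0·1 + 0·3 + 0·2 + 6·-1 + 2·1 + 0·-1 + 1·3.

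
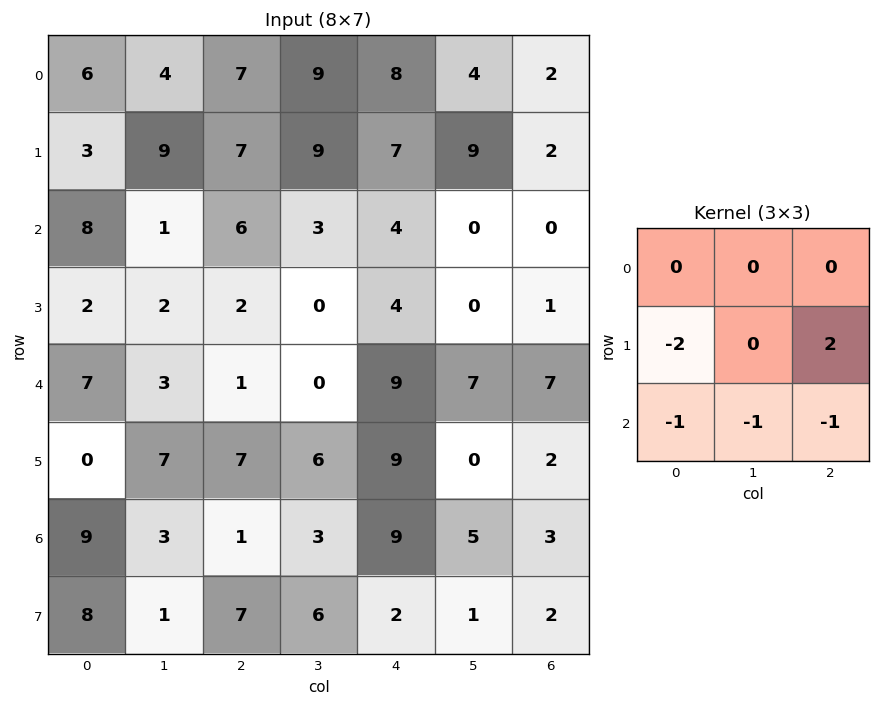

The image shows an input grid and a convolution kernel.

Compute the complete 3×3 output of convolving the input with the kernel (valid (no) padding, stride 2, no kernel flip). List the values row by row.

Output[0,0]: The receptive field on the input at this output position is [6 4 7 / 3 9 7 / 8 1 6]. Elementwise product with the kernel and sum: 3·-2 + 7·2 + 8·-1 + 1·-1 + 6·-1.
Output[0,1]: The receptive field on the input at this output position is [7 9 8 / 7 9 7 / 6 3 4]. Elementwise product with the kernel and sum: 7·-2 + 7·2 + 6·-1 + 3·-1 + 4·-1.

-7 -13 -14
-11 -6 -29
1 -9 -31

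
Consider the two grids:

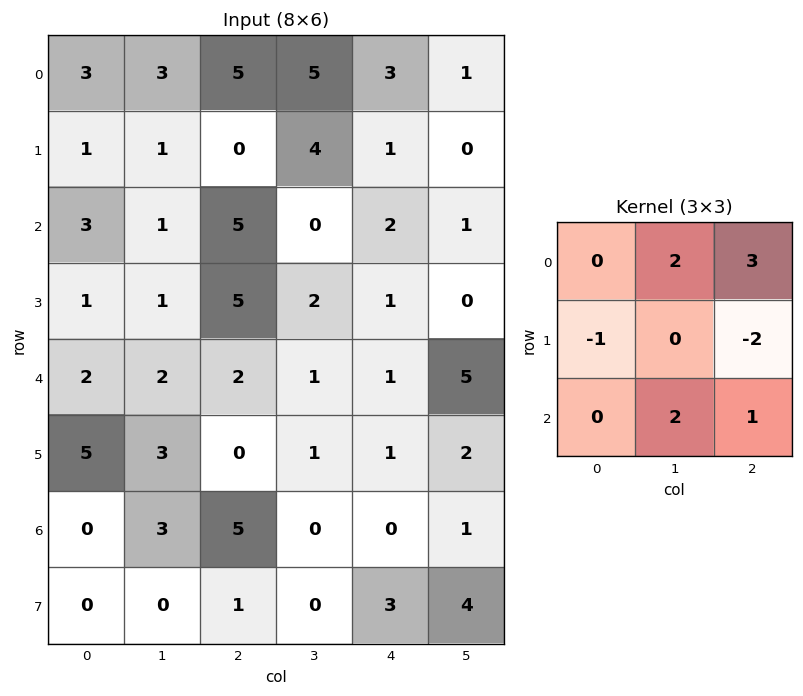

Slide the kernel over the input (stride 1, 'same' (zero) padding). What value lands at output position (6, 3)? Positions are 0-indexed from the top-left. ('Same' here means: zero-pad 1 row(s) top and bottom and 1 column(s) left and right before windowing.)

3

The receptive field on the zero-padded input at this output position is [0 1 1 / 5 0 0 / 1 0 3]. Elementwise product with the kernel and sum: 1·2 + 1·3 + 5·-1 + 0·-2 + 0·2 + 3·1.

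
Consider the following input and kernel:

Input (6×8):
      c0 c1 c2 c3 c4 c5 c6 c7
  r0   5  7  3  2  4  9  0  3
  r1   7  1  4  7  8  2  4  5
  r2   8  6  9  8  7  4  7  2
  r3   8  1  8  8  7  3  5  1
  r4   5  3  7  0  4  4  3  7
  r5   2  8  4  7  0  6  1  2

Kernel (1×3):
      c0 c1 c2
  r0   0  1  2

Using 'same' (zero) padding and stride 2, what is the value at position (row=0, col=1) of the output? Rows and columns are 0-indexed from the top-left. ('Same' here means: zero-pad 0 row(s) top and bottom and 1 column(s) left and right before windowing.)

The receptive field on the zero-padded input at this output position is [7 3 2]. Elementwise product with the kernel and sum: 3·1 + 2·2.

7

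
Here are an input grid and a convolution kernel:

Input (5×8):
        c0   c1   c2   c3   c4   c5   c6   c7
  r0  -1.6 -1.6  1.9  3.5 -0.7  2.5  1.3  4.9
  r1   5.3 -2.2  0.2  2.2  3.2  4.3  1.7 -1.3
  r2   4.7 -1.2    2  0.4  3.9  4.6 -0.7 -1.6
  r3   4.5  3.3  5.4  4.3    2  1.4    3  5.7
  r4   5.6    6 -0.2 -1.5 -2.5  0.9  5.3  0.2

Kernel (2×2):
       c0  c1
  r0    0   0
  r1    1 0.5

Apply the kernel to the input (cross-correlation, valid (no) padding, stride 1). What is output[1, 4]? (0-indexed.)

6.2

The receptive field on the input at this output position is [3.2 4.3 / 3.9 4.6]. Elementwise product with the kernel and sum: 3.9·1 + 4.6·0.5.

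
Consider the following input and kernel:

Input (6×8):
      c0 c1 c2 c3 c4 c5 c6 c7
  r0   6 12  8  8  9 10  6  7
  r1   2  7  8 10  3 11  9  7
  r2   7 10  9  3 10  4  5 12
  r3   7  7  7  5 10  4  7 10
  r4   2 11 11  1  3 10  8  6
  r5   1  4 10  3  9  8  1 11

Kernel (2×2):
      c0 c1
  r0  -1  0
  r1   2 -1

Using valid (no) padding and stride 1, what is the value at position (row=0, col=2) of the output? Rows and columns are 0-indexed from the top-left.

The receptive field on the input at this output position is [8 8 / 8 10]. Elementwise product with the kernel and sum: 8·-1 + 8·2 + 10·-1.

-2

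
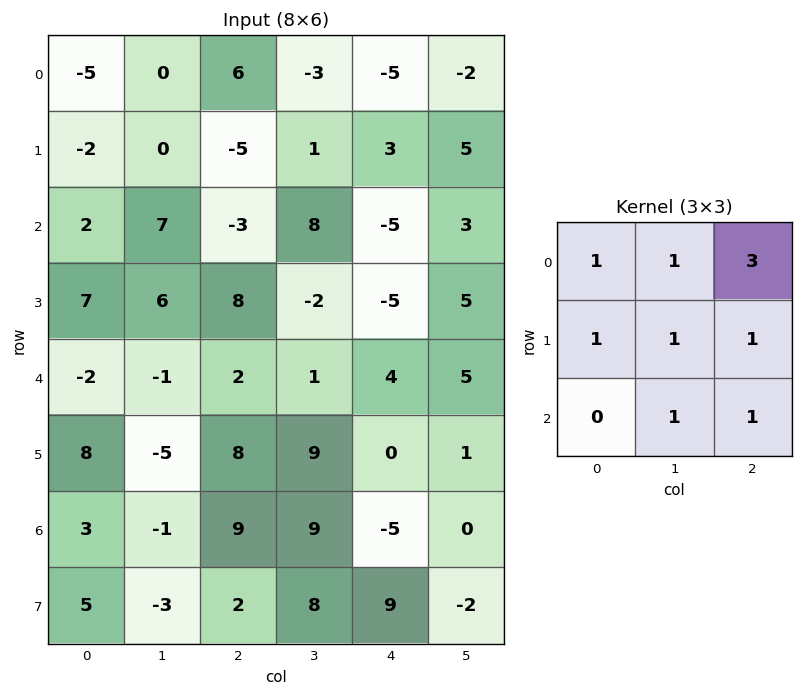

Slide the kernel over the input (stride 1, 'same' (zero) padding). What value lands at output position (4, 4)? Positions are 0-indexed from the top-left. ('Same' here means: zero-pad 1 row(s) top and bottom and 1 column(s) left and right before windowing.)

19

The receptive field on the zero-padded input at this output position is [-2 -5 5 / 1 4 5 / 9 0 1]. Elementwise product with the kernel and sum: -2·1 + -5·1 + 5·3 + 1·1 + 4·1 + 5·1 + 0·1 + 1·1.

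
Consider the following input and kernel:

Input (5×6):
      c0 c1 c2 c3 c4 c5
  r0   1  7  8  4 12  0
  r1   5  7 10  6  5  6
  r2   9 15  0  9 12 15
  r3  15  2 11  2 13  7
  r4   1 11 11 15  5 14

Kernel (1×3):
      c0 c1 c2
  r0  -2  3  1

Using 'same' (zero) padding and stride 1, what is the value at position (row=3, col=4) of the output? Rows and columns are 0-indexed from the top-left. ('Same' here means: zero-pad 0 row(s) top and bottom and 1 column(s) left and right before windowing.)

42

The receptive field on the zero-padded input at this output position is [2 13 7]. Elementwise product with the kernel and sum: 2·-2 + 13·3 + 7·1.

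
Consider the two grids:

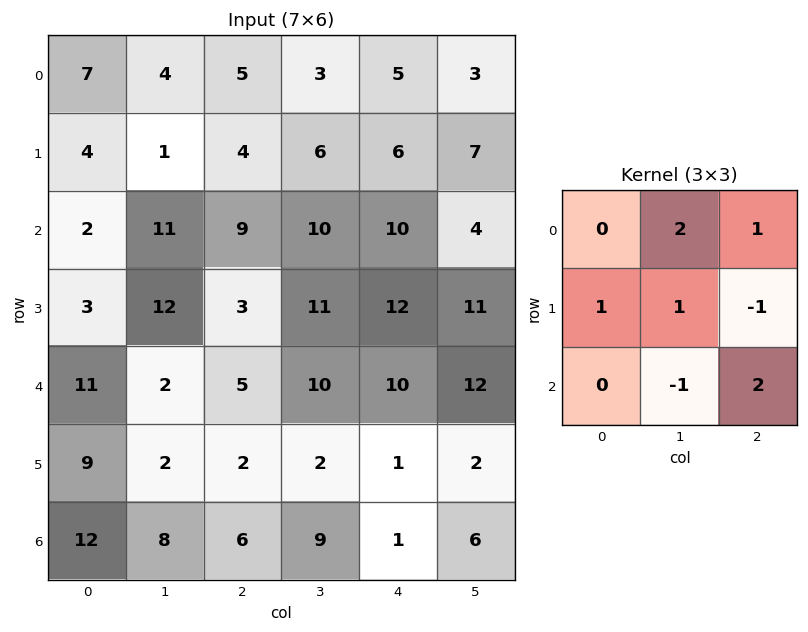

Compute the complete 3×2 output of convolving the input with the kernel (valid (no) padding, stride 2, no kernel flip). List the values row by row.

Output[0,0]: The receptive field on the input at this output position is [7 4 5 / 4 1 4 / 2 11 9]. Elementwise product with the kernel and sum: 4·2 + 5·1 + 4·1 + 1·1 + 4·-1 + 11·-1 + 9·2.
Output[0,1]: The receptive field on the input at this output position is [5 3 5 / 4 6 6 / 9 10 10]. Elementwise product with the kernel and sum: 3·2 + 5·1 + 4·1 + 6·1 + 6·-1 + 10·-1 + 10·2.

21 25
51 42
22 26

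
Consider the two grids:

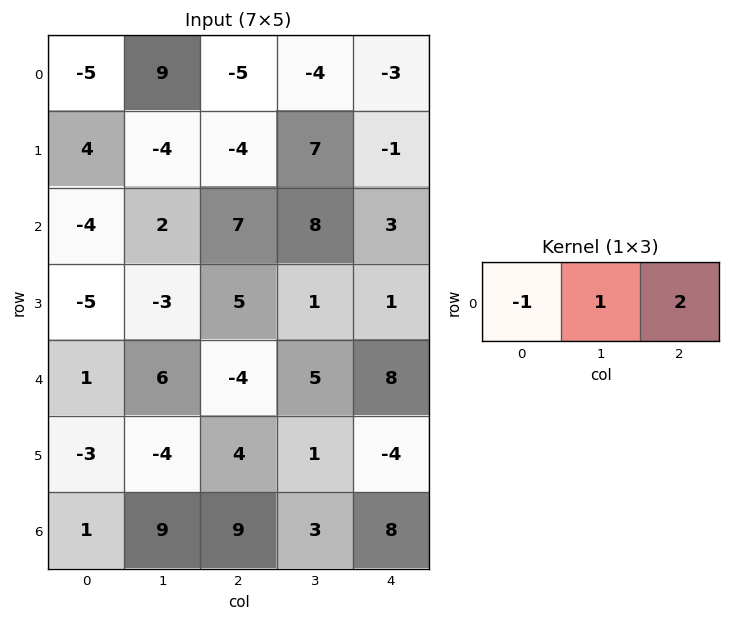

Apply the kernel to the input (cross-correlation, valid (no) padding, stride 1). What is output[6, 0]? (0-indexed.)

The receptive field on the input at this output position is [1 9 9]. Elementwise product with the kernel and sum: 1·-1 + 9·1 + 9·2.

26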